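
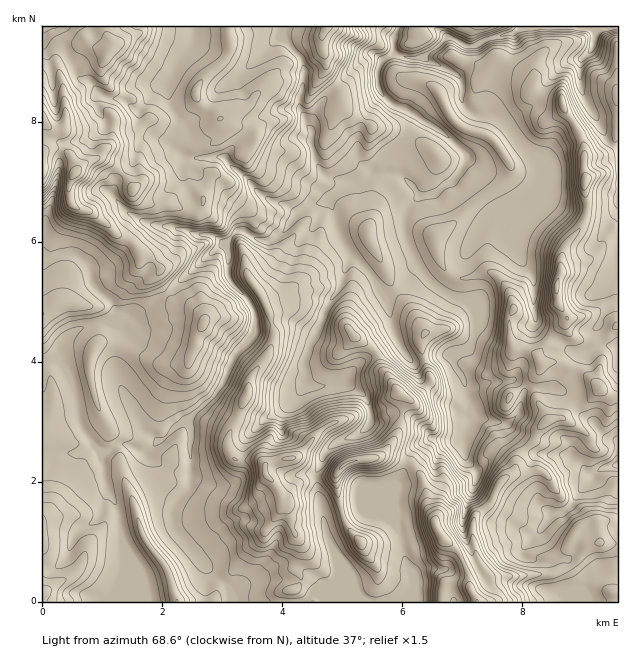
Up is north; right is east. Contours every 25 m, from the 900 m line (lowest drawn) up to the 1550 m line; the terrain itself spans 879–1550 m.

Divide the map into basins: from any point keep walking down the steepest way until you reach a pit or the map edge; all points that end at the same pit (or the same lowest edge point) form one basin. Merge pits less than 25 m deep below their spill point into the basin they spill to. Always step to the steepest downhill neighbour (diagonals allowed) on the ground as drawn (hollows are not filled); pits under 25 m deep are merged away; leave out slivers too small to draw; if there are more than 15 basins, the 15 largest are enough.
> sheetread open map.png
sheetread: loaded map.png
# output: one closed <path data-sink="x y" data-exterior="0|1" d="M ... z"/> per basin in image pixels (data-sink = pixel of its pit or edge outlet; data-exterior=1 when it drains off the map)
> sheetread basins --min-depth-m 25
<path data-sink="598 27" data-exterior="1" d="M617 26l-388 0 1 25-5 9-16 12-13 16 2 12 8 8 9 4 5 6-20 18-7 2-20-4-18-14-6-1-12 11-18 4-7 8 2-24-10-12 0-7 4-6 0-8-6-9 0-12 4-13-12-4-6-5-5 0-19 8-6 5-1 11 6 18 3 34-3 9-4 3-6 0-11-9 1 481 434-1-7-13 0-14 12-6-6-13-4-15 0-15 4-9 14-12 11-23 13-10 6-17 14-13 4-12 13-10 14-1 9-10 13-6 13-14-13-12-24-12-21 0-4-6 0-4 28-34 0 5 4 9 4 4 9 3 12 0 7-3 16-13z"/><path data-sink="617 465" data-exterior="1" d="M601 389l-14 13-13 6-9 10-14 1-13 10-4 12-14 13-6 17-13 10-11 23-14 12-4 9 4 30 7 15 8 8 62-4 16-6 7-6 14-18-14-10 0-3 5-5 18-5 19-1 0-123-7-1z"/><path data-sink="193 27" data-exterior="1" d="M227 26l-121 0-1 4 6 16-9 18 0 12 6 9 0 8-4 6 0 7 10 12-3 23 8-7 18-4 12-11 6 1 15 12 17 6 13-2 18-16 2-2-1-3-4-3-9-4-8-8-2-12 6-9 23-19 5-9z"/><path data-sink="586 601" data-exterior="1" d="M604 542l-15 3-15 19-21 10-62 4-9-10-12 6 0 14 8 14 139 0 1-58z"/><path data-sink="617 346" data-exterior="1" d="M565 322l-11 12-5 9-11 11 2 7 2 3 17-2 13 8 8 1 7 5 18 18 12 2 1-69-2-1-8 9-6 3-7 3-12 0-9-3-4-4z"/><path data-sink="46 27" data-exterior="1" d="M104 26l-62 1 0 93 8 8 12 0 4-10-3-34-6-18 1-11 6-5 19-8 5 0 6 5 13 5 4-9z"/>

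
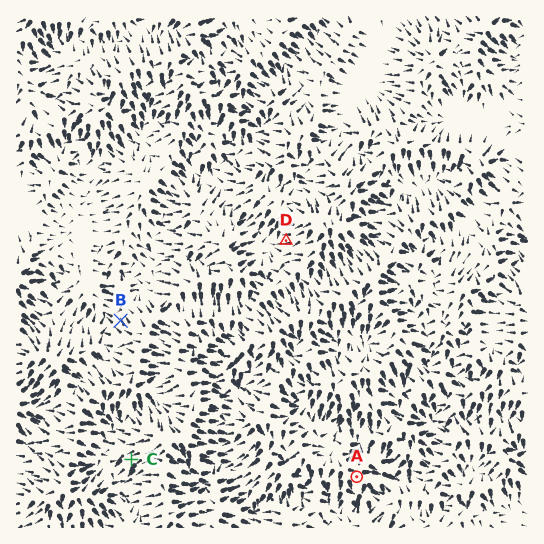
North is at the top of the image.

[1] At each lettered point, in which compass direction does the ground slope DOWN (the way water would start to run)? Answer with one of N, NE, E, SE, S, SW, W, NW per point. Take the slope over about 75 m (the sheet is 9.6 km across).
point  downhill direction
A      S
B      NW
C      SW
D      W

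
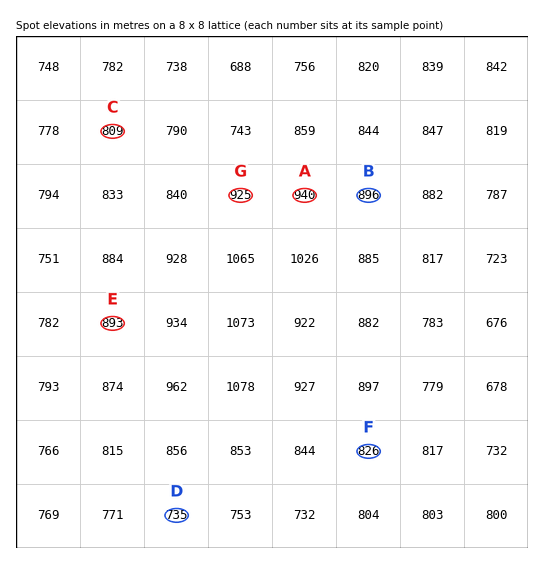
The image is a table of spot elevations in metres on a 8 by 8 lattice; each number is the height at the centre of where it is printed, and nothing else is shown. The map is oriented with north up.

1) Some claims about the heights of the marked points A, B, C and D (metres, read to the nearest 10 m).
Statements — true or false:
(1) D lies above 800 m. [false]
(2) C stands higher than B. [false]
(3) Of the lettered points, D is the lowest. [true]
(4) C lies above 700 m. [true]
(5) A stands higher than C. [true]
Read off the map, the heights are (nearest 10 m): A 940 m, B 900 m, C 810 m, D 730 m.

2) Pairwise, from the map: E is above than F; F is below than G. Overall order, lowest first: F E G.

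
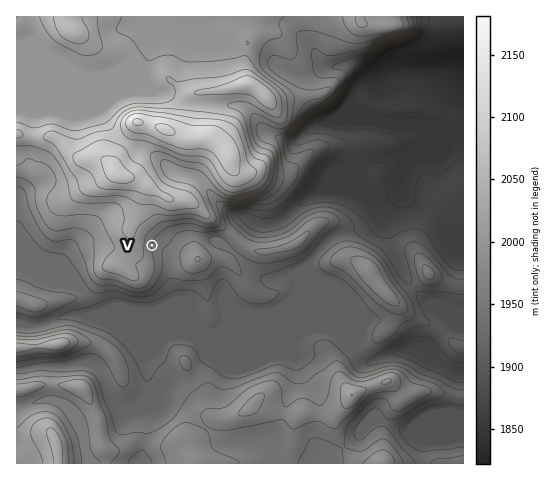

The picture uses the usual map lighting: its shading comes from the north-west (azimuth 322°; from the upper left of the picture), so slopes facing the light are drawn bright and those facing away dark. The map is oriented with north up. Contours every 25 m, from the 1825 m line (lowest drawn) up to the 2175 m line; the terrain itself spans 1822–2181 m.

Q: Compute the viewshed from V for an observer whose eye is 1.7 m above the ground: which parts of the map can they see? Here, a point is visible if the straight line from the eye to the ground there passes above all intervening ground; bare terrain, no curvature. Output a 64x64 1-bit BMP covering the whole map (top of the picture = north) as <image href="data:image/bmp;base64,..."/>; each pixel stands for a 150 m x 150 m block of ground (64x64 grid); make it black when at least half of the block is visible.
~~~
<image width="64" height="64" href="data:image/bmp;base64,Qk0+AgAAAAAAAD4AAAAoAAAAQAAAAEAAAAABAAEAAAAAAAACAAATCwAAEwsAAAIAAAAAAAAA////AAAAAAAAAAD8AAA4AAAAAPgAAAAAAAAA8AAAAAAAAADwAAAAAAAAAeAAAAAAAAAA4AAAAAAAAAD+AAgAAAAAAP+AnAAAAAAA/8D+AAAAAAD/4P8AAAAAAP/x/4AAAAAAP/3/+AAAAAA///48AAAAAD///gQAAAAA///+AAAAAAD///wAAAAAAP//gAAAAAAAf/wAAAAAAAB/8AAAAAAAAH/AAAAAAAAA/wAAAAAAAAD8AAAAAAAAAPAAAAAAAAAAAAAAAAAAAAAAAAAIAAAAAAAAABAAAAAAAAAAYAAAAAOAAADgAAAAB8AAA8AAAAAfwAADgAAAAD/AfAAAAAAAP8GPAAAAAAA/xgGAAAAAAD/8AMAAAAAAH/AAYAAAAAAf4AAAAAAAAB/AAAAAAAAAHAAAAAAAAAAwAAAAAAAAAAAAAAAAAAAAAAAAAAAAAAAAAAAAAAAAAAAAAAAAAAAAAAAAAAAAAAAAAAAAAAAAAAAAAAAAAAAAAAAAAAAAAAAAAAAAAAAAAAAAAAAAAAAAAAAAAAAAAAAAAAAAAAAAAAAAAAAAAAAAAAAAAAAAAAAAAAAAAAAAAAAAAAAAAAAAAAAAAAAAAAAAAAAAAAAAAAAAAAAAAAAAAAAAAAAAAAAAAAAAAAAAAAAAAAAAAAAAAAAAAAAAAAAAAAAAAAAAAAAAAAAAAA=="/>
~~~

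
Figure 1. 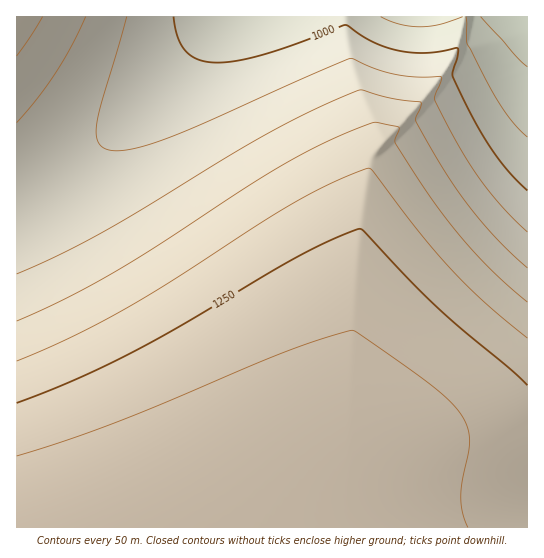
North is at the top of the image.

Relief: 860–1340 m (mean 1190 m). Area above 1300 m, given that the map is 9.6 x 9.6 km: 22.2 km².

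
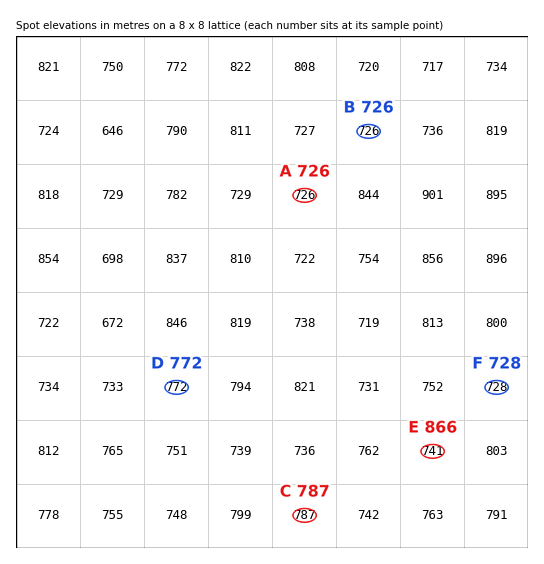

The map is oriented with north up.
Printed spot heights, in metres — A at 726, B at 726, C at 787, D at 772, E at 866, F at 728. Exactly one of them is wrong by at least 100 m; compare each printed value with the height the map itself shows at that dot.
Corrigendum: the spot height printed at E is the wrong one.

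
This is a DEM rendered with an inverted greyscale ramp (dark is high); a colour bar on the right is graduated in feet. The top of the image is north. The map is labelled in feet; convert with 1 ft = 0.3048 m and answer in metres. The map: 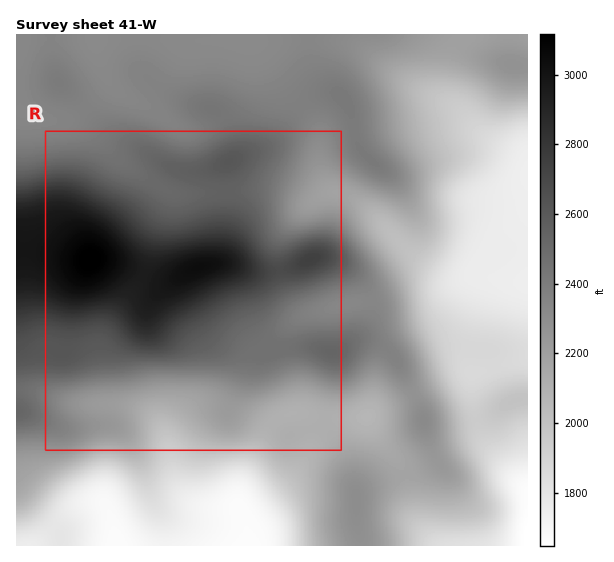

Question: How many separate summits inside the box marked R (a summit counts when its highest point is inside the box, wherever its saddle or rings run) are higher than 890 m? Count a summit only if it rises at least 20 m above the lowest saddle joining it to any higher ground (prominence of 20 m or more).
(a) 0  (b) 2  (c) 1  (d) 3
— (b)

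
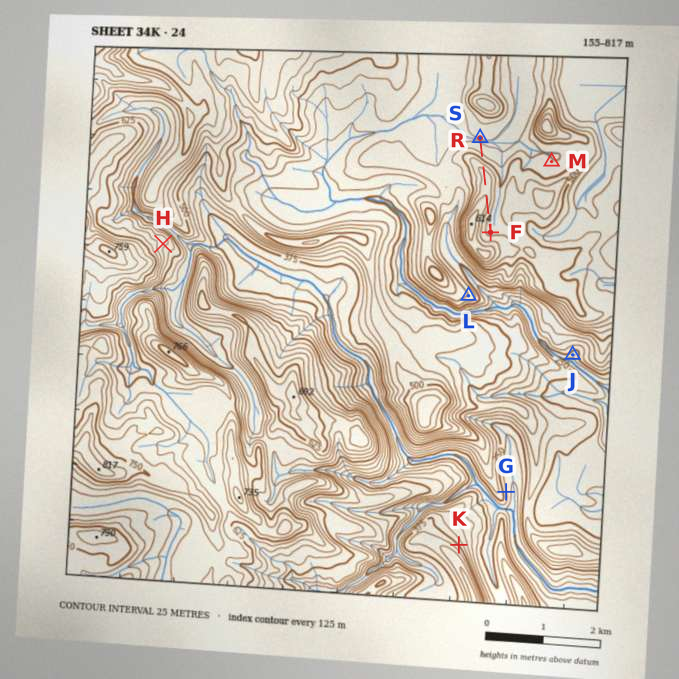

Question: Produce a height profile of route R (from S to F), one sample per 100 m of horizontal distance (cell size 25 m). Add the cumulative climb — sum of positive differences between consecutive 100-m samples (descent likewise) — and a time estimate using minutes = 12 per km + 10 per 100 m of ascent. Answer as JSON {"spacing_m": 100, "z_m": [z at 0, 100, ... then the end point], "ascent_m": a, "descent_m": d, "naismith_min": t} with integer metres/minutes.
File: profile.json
{"spacing_m": 100, "z_m": [451, 451, 463, 480, 505, 538, 556, 561, 565, 570, 574, 576, 563, 541, 524, 516, 515, 519], "ascent_m": 128, "descent_m": 60, "naismith_min": 33}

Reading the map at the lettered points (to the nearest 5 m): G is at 225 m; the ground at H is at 560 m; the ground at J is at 235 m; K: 370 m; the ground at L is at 420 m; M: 475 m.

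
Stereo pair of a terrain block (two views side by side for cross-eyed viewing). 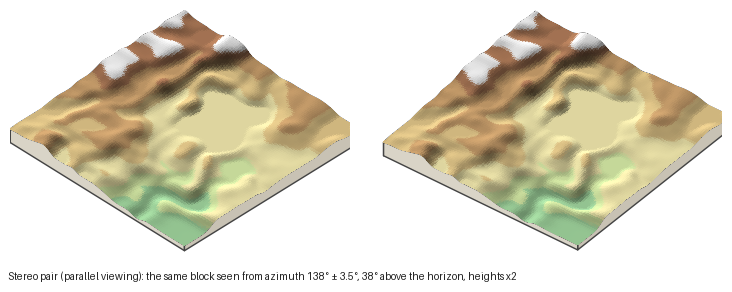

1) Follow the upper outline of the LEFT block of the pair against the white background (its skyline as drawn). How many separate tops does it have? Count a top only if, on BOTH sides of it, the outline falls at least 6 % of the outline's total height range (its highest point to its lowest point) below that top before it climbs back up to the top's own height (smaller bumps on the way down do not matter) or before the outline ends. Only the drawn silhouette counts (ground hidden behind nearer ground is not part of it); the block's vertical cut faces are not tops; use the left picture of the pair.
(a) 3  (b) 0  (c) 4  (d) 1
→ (d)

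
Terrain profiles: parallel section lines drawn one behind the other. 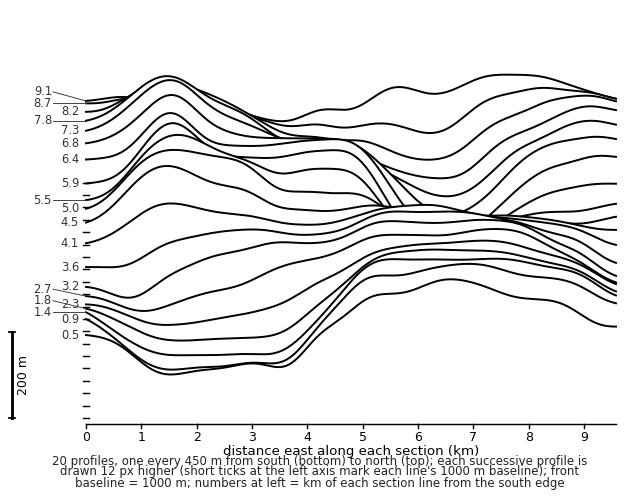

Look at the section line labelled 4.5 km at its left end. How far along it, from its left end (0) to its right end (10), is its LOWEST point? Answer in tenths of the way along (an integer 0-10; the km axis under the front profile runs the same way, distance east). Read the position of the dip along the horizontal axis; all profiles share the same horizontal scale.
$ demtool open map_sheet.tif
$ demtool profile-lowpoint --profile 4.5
10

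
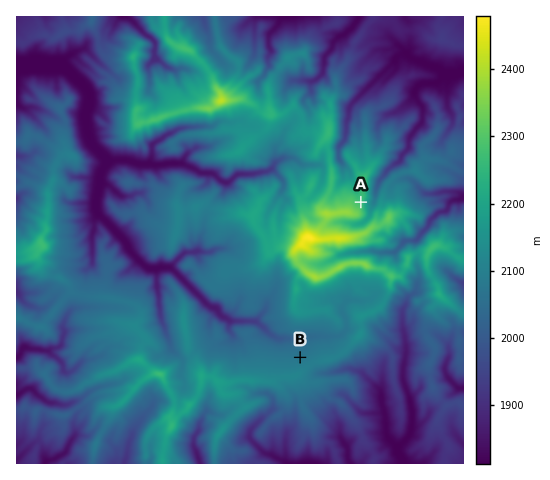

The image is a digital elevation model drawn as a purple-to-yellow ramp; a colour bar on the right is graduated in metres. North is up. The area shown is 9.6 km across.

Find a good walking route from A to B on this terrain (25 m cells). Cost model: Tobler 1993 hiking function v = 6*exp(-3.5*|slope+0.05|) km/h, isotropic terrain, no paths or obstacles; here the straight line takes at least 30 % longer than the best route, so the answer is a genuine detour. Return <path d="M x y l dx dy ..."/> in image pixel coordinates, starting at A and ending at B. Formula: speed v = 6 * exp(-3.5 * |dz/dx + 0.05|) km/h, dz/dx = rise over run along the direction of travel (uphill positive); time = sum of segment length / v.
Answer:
<path d="M361 202l-8-3-4 0-2 1-10 0-5 3-4 0-5-2-1 0-7 3-4 7-3 2-6 0-2 1-2 4-3 3-1 2-3 2-1 3 0 4-9 16 0 1 3 4 0 4 1 2 2 3 4 7 3 2 1 2 0 8 3 2 4 8 0 6 9 16 0 22-11 22"/>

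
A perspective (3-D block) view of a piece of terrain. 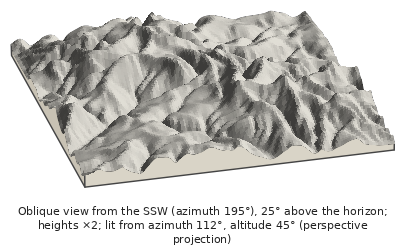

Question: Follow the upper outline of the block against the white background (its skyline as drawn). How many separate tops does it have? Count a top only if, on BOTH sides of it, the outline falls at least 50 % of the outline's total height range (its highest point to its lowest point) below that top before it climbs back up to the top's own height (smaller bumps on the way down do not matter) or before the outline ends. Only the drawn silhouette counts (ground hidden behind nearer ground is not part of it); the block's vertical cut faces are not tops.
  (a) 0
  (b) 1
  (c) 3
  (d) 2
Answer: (a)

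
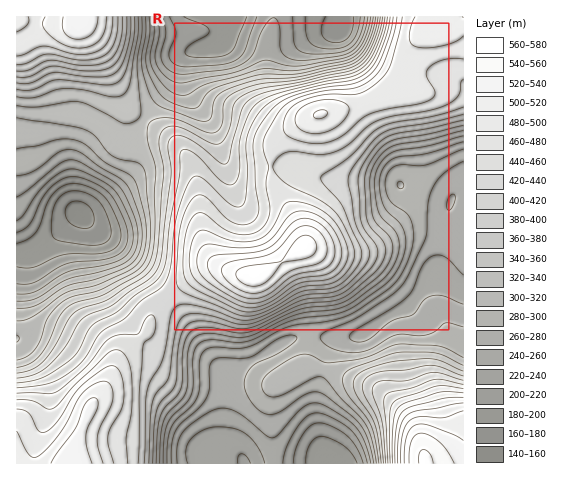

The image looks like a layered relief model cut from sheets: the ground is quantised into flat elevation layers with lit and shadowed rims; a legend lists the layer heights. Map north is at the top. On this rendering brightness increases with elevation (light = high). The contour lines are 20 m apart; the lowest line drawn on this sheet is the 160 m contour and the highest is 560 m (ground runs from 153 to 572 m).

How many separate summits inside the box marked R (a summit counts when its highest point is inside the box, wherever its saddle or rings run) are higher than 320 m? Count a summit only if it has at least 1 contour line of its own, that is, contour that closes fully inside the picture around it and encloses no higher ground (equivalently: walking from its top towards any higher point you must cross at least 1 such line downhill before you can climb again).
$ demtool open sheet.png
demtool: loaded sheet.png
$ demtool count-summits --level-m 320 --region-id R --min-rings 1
2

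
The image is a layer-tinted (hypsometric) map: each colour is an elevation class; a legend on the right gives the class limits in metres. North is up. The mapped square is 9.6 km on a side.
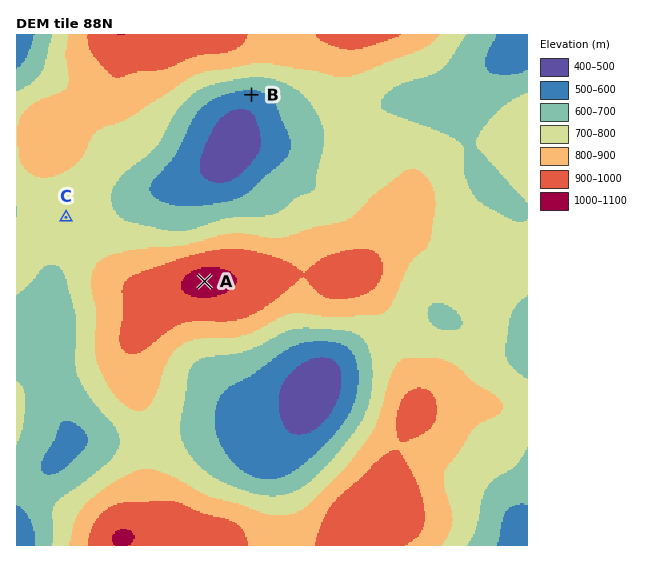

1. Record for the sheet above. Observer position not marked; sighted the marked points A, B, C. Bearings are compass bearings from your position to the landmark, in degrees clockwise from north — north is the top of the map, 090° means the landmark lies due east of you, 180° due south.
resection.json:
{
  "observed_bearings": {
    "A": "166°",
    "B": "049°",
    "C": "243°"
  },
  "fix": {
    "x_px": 175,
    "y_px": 162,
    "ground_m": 580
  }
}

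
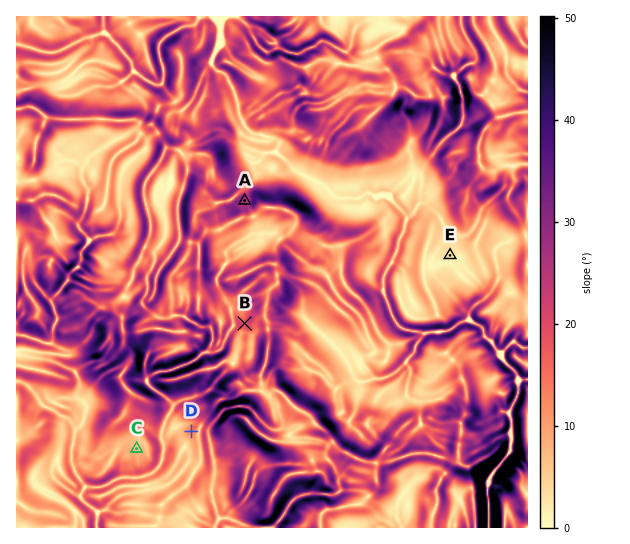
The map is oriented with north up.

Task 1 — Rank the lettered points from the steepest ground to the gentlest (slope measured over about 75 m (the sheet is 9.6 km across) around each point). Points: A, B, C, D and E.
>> A B D C E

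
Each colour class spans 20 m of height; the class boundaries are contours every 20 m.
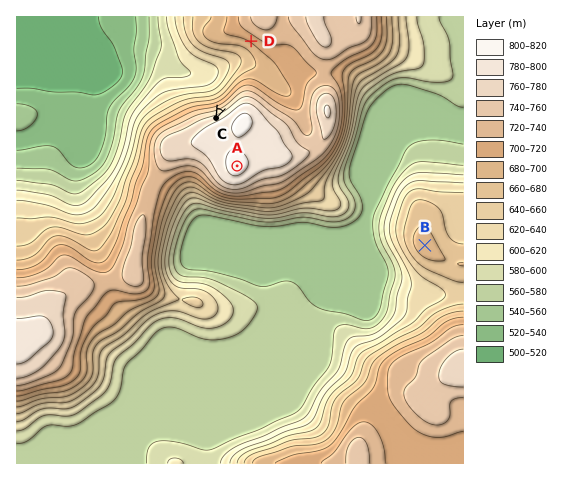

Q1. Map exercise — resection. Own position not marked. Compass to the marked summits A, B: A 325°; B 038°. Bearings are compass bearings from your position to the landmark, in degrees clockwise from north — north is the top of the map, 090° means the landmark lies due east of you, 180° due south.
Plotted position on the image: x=355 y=335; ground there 595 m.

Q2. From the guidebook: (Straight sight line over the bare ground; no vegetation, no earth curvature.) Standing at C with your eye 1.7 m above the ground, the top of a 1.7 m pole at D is in view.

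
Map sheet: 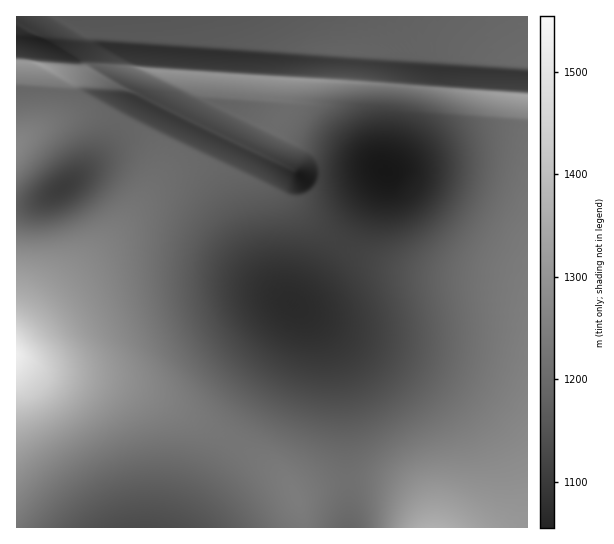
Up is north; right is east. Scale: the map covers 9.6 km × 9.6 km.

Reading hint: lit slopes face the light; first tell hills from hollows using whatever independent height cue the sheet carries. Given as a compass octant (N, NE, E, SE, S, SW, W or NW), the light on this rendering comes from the SE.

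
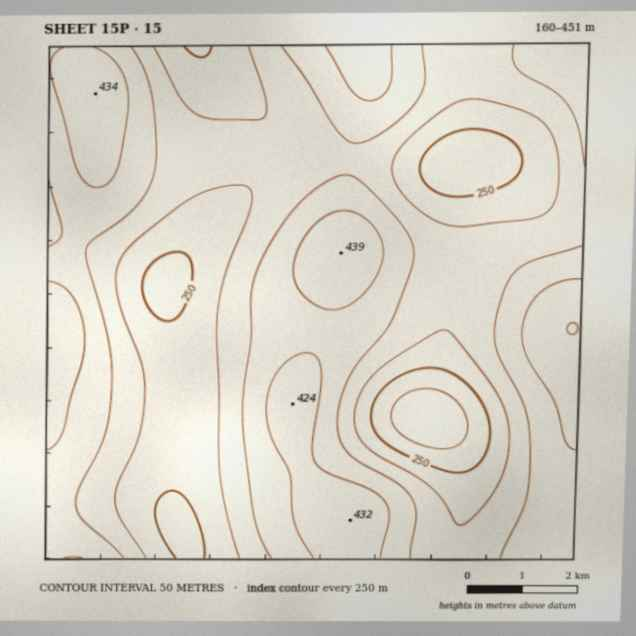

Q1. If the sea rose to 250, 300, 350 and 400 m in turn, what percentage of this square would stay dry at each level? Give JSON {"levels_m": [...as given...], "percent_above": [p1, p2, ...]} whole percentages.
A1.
{"levels_m": [250, 300, 350, 400], "percent_above": [93, 73, 42, 15]}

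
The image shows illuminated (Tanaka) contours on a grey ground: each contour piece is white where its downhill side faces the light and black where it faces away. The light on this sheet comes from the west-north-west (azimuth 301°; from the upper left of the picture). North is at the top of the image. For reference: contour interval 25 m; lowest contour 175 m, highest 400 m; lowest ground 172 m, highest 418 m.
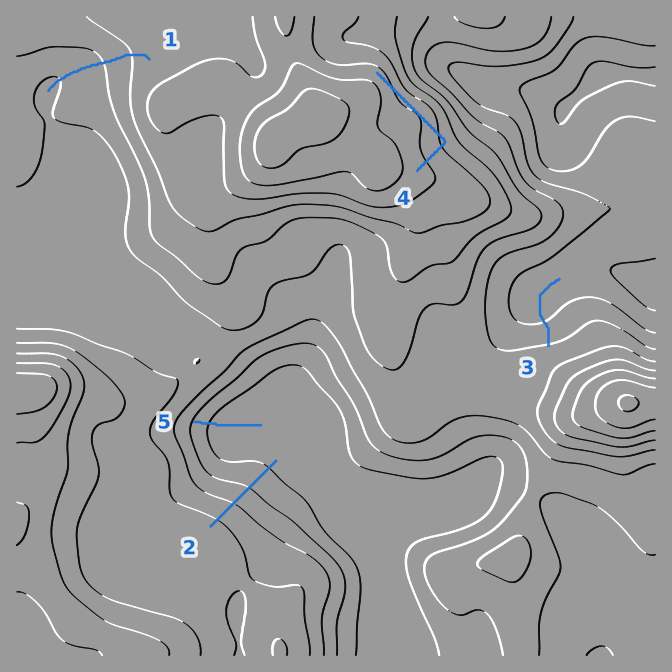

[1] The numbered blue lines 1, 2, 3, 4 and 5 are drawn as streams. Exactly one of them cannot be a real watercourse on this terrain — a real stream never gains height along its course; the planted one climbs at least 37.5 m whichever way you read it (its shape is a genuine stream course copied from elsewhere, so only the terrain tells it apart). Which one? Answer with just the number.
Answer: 4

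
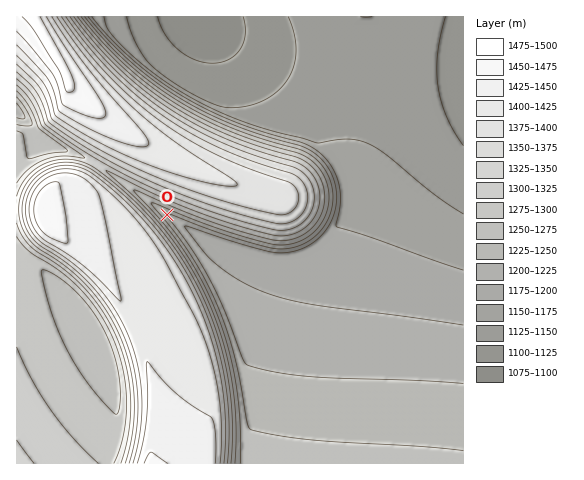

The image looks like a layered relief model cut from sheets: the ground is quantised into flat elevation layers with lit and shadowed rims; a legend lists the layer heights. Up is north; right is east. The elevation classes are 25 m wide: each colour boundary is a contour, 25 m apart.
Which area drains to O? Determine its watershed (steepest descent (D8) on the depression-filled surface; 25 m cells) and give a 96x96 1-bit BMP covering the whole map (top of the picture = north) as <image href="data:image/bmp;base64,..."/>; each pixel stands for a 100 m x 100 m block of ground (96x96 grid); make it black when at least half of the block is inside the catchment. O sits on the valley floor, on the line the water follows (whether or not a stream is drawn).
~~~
<image width="96" height="96" href="data:image/bmp;base64,Qk2+BAAAAAAAAD4AAAAoAAAAYAAAAGAAAAABAAEAAAAAAIAEAAATCwAAEwsAAAIAAAAAAAAA////AAAAAAAAAAAAAAAAAAAAAAAAAAAAAAAAAAAAAAAAAAAAAAAAAAAAAAAAAAAAAAAAAAAAAAAAAAAAAAAAAAAAAAAAAAAAAAAAAAAAAAAAAAAAAAAAAAAAAAAAAAAAAAAAAAAAAAAAAAAAAAAAAAAAAAAAAAAAAAAAAAAAAAAAAAAAAAAAAAAAAAAAAAAAAAAAAAAAAAAAAAAAAAAAAAAAAAAAAAAAAAAAAAAAAAAAAAAAAAAAAAAAAAAAAAAAAAAAAAAAAAAAAAAAAAAAAAAAAAAAAAAAAAAAAAAAAAAAAAAAAAAAAAAAAAAAAAAAAAAAAAAAAAAAAAAAAAAAAAAAAAAAAAAAAAAAAAAAAAAAAAAAAAAAAAAAAAAAAAAAAAAAAAAAAAAAAAAAAAAAAAAAAAAAAAAAAAAAAAAAAAAAAAAAAAAAAAAAAAAAAAAAAAAAAAAAAAAAAAAAAAAAAAAAAAAAAAAAAAAAAAAAAAAAAAAAAAAAAAAAAAAAAAAAAAAAAAAAAAAAAAAAAAAAAAAAAAAAAAAAAAAAAAAAAAAAAAAAAAAAAAAAAAAAAAAAAAAAAAAAAAAAAAAAAAAAAAAAAAAAAAAAAAAAAAAAAAAAAAAAAAAAAAAAAAAAAAAAAAAAAAAAAAAAAAAAAAAAAAAAAAAAAAAAAAAAAAAAAAAAAAAAAAAAAAAAAAAAAAAAAAAAAAAAAAAAAAAAAAAAAAAAAAAAAAAAAAAAAAAAAAAAAAAAAAAAAAAAAAAAAAAAAAAAAAAAAAAAP//gAAAAAAAAAAAA///wAAAAAAAAAAAB///4AAAAAAAAAAAD///8AAAAAAAAAAAD///+AAAAAAAAAAAH////AAAAAAAAAAAH////AAAAAAAAAAAH////gAAAAAAAAAAD////wAAAAAAAAAAD////4AAAAAAAAAAB////4AAAAAAAAAAA////4AAAAAAAAAAAA///4AAAAAAAAAAAAf//4AAAAAAAAAAAAP//4AAAAAAAAAAAAH//4AAAAAAAAAAAAH//4AAAAAAAAAAAAD//wAAAAAAAAAAAAB//AAAAAAAAAAAAAA/8AAAAAAAAAAAAAAfwAAAAAAAAAAAAAAfgAAAAAAAAAAAAAAeAAAAAAAAAAAAAAAcAAAAAAAAAAAAAAAAAAAAAAAAAAAAAAAAAAAAAAAAAAAAAAAAAAAAAAAAAAAAAAAAAAAAAAAAAAAAAAAAAAAAAAAAAAAAAAAAAAAAAAAAAAAAAAAAAAAAAAAAAAAAAAAAAAAAAAAAAAAAAAAAAAAAAAAAAAAAAAAAAAAAAAAAAAAAAAAAAAAAAAAAAAAAAAAAAAAAAAAAAAAAAAAAAAAAAAAAAAAAAAAAAAAAAAAAAAAAAAAAAAAAAAAAAAAAAAAAAAAAAAAAAAAAAAAAAAAAAAAAAAAAAAAAAAAAAAAAAAAAAAAAAAAAAAAAAAAAAAAAAAAAAAAAAAAAAAAAAAAAAAAAAAAAAAAAAAAAAAAAAAAAAAAAAAAAAAAAAAAAAAAAAAAAAAAAAAAA="/>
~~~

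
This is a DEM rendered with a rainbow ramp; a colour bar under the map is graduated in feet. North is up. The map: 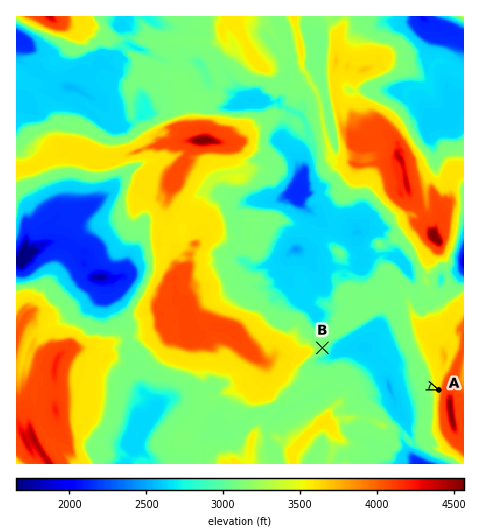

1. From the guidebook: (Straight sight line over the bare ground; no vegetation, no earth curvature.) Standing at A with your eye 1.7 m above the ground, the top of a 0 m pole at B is visible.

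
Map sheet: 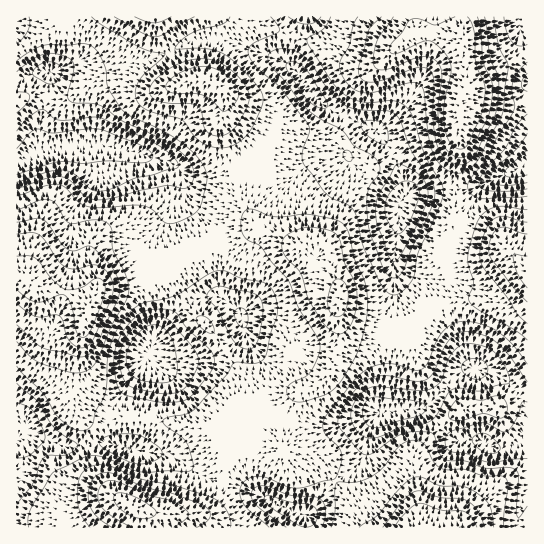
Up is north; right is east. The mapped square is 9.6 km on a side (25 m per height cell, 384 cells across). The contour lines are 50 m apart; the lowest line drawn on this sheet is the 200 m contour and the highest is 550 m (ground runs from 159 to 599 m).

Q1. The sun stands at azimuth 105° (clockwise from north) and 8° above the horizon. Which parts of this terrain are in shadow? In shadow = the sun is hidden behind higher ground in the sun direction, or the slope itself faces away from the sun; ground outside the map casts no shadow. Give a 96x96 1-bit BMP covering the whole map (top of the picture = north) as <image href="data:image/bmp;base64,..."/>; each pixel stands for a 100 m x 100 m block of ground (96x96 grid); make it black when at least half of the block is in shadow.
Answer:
<image width="96" height="96" href="data:image/bmp;base64,Qk2+BAAAAAAAAD4AAAAoAAAAYAAAAGAAAAABAAEAAAAAAIAEAAATCwAAEwsAAAIAAAAAAAAA////AAAAAAAAAAAAAAAD8D+AAACAAAAAAAAP8P+AAAHADgAAAAAf+//AAAHgHwAAAAAf+//AAADgf4AAAAAP8P/gAADw/4AAAAAB8H/gAAD5/4AAAAAAAD/gAAD//4AAAAAAAA/gAAD//4AAAAAAAACAAAD//4AAAAAAAAAAAAD//wAAAAAAAAAAAAD//AAAAAAAAAAAAGD/+AAAAAAAABwAAHD8+AAAAAAAAB4AADD88AAAAAAAAD8AAAA4AAAAAAAAAD+AAAAAAAAAAAAAAH+AAAAAAAAAAAAAAH/AAAAOAAAAAAAAAH/AAAAfAAAAAAAAAH/8AAA/AAAAAAAAAB//gAB+AAAAAAAAAAD/wAB+AAAAwAAAAAB/4AD+AAAB4AAAAAB/4AD8AAAH8AAAAAAf4YAQAAAf+AAAAAABw8AAAAA//AAAAAAAA8AAAAB//AAAAAAAAcOAAAB//gAAAAAAAA8AAAB//gAAAAAAAH8AAAB//gAAgAAAAP8AAAA//gAAwAAAAf8AAAAf/AYAQAAAAf4AAAAAwA8AAAAAAPwAAAAEQB8AAAAAAHAAYAAPwD8AAAAAAAAA8AAfwD8AAAAAAAAB8AAfgH8AAAAAAAAB8AAfgH+BwAAAAAAB8AAfgH+DwAAAAAAB8AAAAH+P4AAAAAAA8AAAAD+f4AAAAAAAAAAAAB//4AAAAAAAAAAAAAf+4AAAAAYAAAAAAAH+cAAAAB4AAAAAAAB8IADAAD4AAAAAAAA8AAHAAPwAAAAAAAAYAAPgAfwAAAAAAAAAAAPgB/gAAAAAAAAAAAfwD4AAAAAAAAAAAAfwH4AAAAAAAADAAAfwP8AAAAAAAAHAAAf4f8AAAAAAAAHAAAf4/8AAAAAAAAAAAAf8/+AAAAAAAAAAAA/8/+AAAAAAAAAAAA/+/+AAAAAAAAAAAA//f+AAAAAAAAAAAA//H8AAAAAAAAAAAA//A8AAAAAAAAAAAA//gAAAAGAAAAAAAAf/gADwAPgAYAAAAAf/gAH4AHgA8AAAAAP/gB/8AAgB8AAAAAH/AB/+AAAD8AAAAAH/AA//AAAD8AAAAAD/AAD/AAAH4AAAAAD/AAB8AAAf4AAAAAH/AAAAAAB/wAAAAAH/gAAAAAD/gAAAAAP/wAAAAAA8AAAAAAf/wAAAAAAAAAAAAB//wAAAAAAAAAAAAD//wAAAAAAAIAAAAH//wAAAAAAA8AAAAP//wAAAAAAA8AAAAf//wAAAAAAAeAAAA///wAAAACAAMAAAA///wAAAAAAAAAAAMP//wAAAAAAAAAAAeB//wAAAAAfAAAAB+A//wAABwA/gAAAD+Af/wAAD4B/4AAAH+AP/4AAD8B/+AAAP8AD/4AAH8B//AAAP44B/4AAD8A//wAAfx+AfwAAAAAP/wAAfz/APwAAAAAAcAAAPn/gAAAAAAAAAAAACH/gAAAAAAAAAAAAAP/wAAAAAAAAAAAAAP/wAAAAAAAAAAAAA//4AAAAAAAAAAAAD//8AAAAAAAAAAAAH//8AAAAAAAAAAAAP//+AAAA="/>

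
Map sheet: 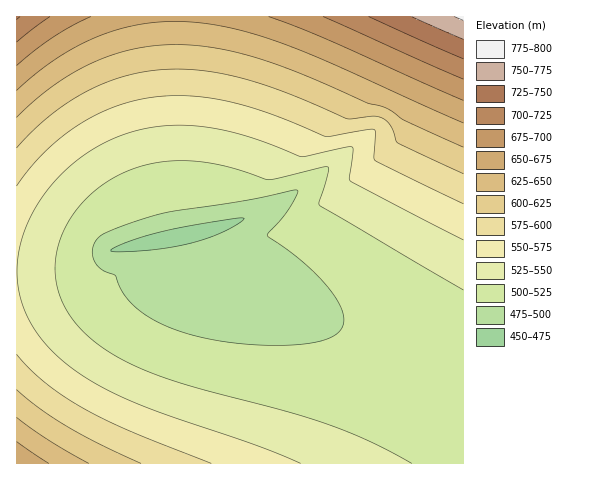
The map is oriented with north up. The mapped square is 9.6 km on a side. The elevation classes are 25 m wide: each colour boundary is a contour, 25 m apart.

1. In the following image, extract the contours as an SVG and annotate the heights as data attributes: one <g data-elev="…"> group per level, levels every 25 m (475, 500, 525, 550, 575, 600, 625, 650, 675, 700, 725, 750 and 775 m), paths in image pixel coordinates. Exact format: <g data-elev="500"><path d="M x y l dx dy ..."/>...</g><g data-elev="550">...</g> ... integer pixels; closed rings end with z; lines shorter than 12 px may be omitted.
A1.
<g data-elev="475"><path d="M111 251l1-2 13-6 35-11 52-10 25-4 7 0-7 6-15 8-33 12-39 6z"/></g><g data-elev="500"><path d="M250 344l-32-3-29-7-24-9-20-10-11-9-8-9-6-10-5-11-12-6-7-6-4-12 4-11 6-6 10-5 47-16 84-13 50-11 5 0-2 6-8 14-19 22-2 4 34 24 25 25 15 22 3 9-1 9-3 5-5 5-19 7-30 3z"/></g><g data-elev="525"><path d="M412 463l-40-20-38-16-43-14-118-32-35-14-28-14-15-11-13-12-11-12-8-14-5-14-3-16 1-15 3-15 11-26 19-22 24-18 28-12 28-5 31 1 29 5 40 13 58-13 2 1 0 3-10 31 1 4 143 84"/></g><g data-elev="550"><path d="M301 463l-41-16-96-33-42-17-41-23-17-12-14-13-14-17-10-18-6-19-3-19 1-20 5-21 9-21 12-20 15-18 17-15 18-12 19-10 21-8 21-4 23-2 23 1 22 4 23 6 55 21 50-10 2 3-4 28 1 3 113 59"/></g><g data-elev="575"><path d="M211 463l-80-32-47-22-39-26-15-14-13-15"/><path d="M17 186l15-20 18-19 20-17 22-13 21-10 24-7 24-4 25 0 30 3 32 7 33 12 45 19 48-8 1 3-1 25 1 3 88 44"/></g><g data-elev="600"><path d="M141 463l-42-19-32-18-27-17-23-19"/><path d="M17 148l18-20 20-16 21-15 21-11 22-8 22-6 24-3 24 0 33 5 36 9 39 14 50 22 25-3 9 1 9 8 8 18 65 31"/></g><g data-elev="625"><path d="M89 463l-40-22-32-24"/><path d="M17 117l19-18 20-15 21-14 22-10 23-8 22-5 23-2 23 0 45 7 50 15 82 36 19 5 18 12 59 27"/></g><g data-elev="650"><path d="M49 463l-32-21"/><path d="M17 90l19-17 21-15 21-12 23-11 22-7 22-4 23-2 24 0 44 7 50 16 48 19 129 59"/></g><g data-elev="675"><path d="M17 66l36-29 38-20"/><path d="M269 17l56 21 138 62"/></g><g data-elev="700"><path d="M17 42l33-25"/><path d="M323 17l140 62"/></g><g data-elev="725"><path d="M369 17l94 42"/></g><g data-elev="750"><path d="M412 17l51 22"/></g>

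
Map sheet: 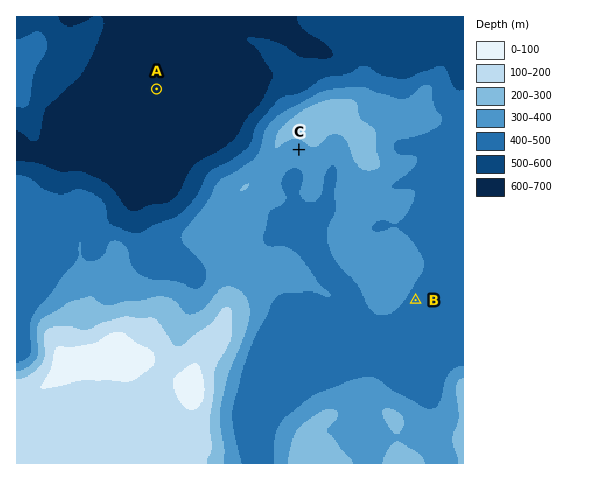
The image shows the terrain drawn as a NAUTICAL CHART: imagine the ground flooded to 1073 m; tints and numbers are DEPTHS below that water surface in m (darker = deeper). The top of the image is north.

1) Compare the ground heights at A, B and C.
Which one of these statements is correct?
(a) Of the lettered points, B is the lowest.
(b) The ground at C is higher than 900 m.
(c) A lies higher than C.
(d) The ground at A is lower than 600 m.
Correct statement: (d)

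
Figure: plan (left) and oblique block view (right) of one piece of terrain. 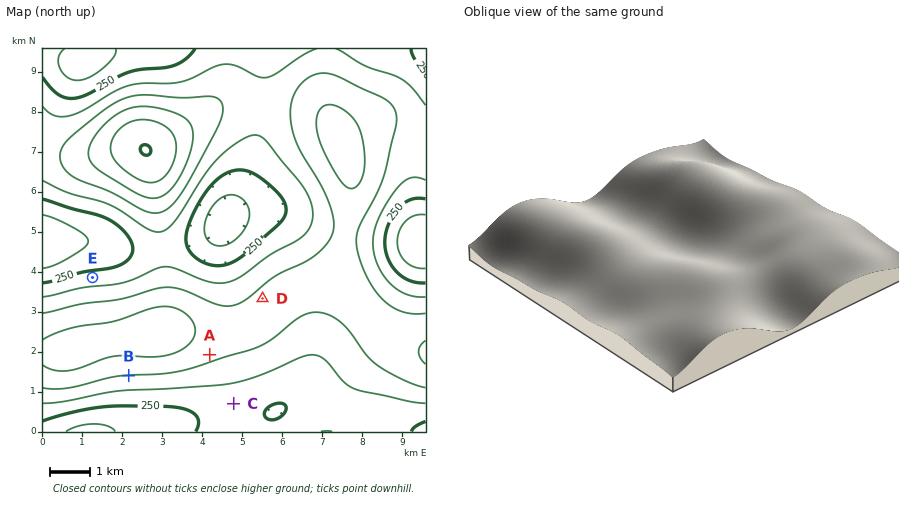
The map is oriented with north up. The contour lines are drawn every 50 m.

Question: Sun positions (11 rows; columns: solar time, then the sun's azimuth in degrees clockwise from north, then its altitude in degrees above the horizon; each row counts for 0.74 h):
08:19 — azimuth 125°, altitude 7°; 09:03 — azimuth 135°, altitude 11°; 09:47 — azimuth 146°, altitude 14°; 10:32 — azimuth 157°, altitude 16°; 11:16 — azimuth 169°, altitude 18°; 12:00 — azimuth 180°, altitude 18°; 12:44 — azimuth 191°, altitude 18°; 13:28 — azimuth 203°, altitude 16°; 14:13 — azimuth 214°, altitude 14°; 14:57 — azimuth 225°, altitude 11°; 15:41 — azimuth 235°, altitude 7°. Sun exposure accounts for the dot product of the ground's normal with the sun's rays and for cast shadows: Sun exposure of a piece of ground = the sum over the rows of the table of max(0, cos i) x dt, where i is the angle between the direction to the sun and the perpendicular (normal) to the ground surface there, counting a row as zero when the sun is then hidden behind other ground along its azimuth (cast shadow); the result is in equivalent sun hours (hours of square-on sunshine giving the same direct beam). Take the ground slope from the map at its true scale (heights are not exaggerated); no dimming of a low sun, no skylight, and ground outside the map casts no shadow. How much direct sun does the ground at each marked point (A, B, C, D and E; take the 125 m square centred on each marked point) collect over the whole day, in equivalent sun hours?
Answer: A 2.3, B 2.7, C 2.1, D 1.7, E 1.1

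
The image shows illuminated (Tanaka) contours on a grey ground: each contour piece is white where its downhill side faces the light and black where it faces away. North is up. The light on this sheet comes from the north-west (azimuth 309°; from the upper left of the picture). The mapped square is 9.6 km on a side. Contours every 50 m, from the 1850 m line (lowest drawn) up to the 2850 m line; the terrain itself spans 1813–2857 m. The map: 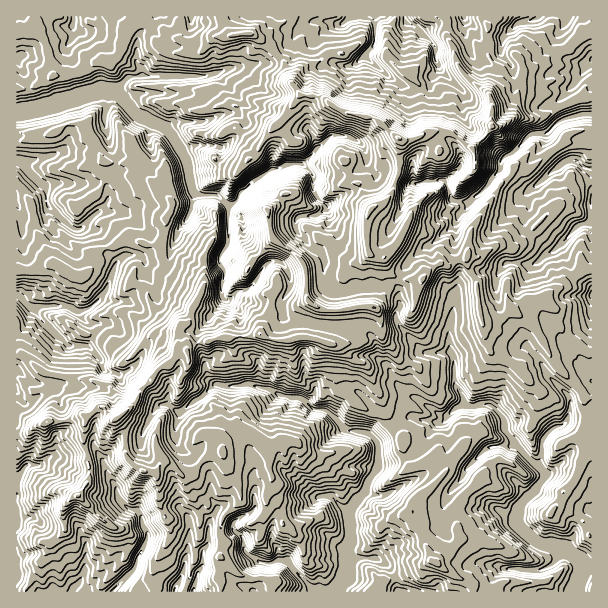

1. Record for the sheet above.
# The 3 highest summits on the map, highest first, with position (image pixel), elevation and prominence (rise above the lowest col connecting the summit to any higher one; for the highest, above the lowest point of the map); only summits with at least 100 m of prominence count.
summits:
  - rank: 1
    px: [399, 138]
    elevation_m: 2857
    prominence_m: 1044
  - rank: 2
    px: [371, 209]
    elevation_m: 2815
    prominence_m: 143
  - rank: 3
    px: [267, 210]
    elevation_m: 2778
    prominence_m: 233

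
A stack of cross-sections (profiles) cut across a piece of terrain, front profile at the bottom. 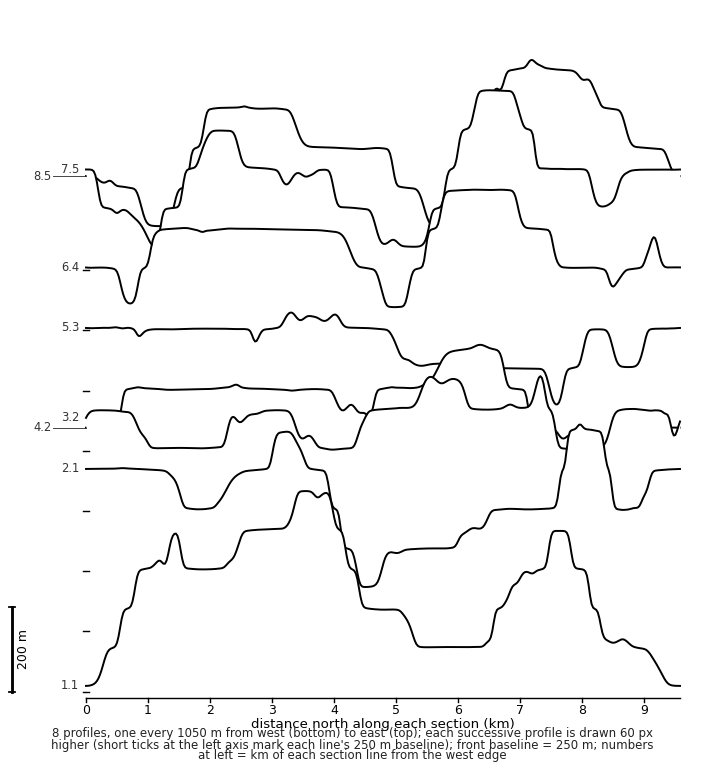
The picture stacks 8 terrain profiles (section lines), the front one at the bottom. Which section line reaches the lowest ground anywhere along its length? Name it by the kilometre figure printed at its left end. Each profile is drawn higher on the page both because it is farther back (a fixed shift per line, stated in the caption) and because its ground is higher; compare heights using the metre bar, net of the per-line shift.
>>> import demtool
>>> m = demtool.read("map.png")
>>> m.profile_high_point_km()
1.1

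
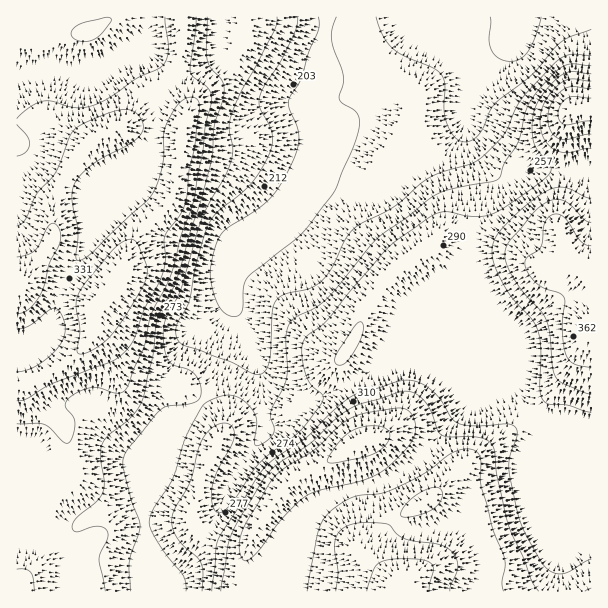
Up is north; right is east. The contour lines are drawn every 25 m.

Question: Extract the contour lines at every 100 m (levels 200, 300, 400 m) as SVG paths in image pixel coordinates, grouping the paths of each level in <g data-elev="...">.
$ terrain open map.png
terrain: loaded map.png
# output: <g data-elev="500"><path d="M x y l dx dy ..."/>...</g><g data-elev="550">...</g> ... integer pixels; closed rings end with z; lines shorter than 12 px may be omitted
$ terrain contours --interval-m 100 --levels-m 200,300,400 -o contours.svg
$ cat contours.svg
<g data-elev="200"><path d="M591 29l-22 8-11 7-25 30-38 30-5 7-8 18-5 7-6 5-7 1-10-5-8-15-2-14 1-24-3-9-8-7-29-11-13-9-10-13-6-18"/><path d="M336 17l-4 10-1 9 2 11 10 30 0 7-4 14 2 4 13 8 5 7 0 11-5 16-18 44-4 7-32 40-51 41-5 11-2 25-5 4-7 0-6-4-5-5-7-21-2-17 5-20 4-12 6-7 32-20 15-13 9-14 12-22 5-14 1-12-3-10-7-17 0-7 12-21 8-29 9-19 1-8-1-7"/></g><g data-elev="300"><path d="M35 591l-2-13-3-6-6-3-7 0"/><path d="M591 559l-22 13-9 2-6-1-6-4-9-11-18-35-11-46-1-18 8-25-2-7-8-3-31 2-18-3-6-5-12-19-10-10-13-7-13-2-44 12-10 5-18 15-26 26-30 19-12 11-46 71-2 9-4 43"/><path d="M17 424l27 0 6 4 13 14 5 1 4-6 3-12-1-8-9-10 1-5 3-4 10-6 10-4 9 0 21 5 6-2 3-5 6-17 10-22 7-33 20-40 10-38 10-26 4-15 8-43 3-27 6-26-4-10-15-12-3-6 6-54"/><path d="M337 365l4 0 4-2 11-14 7-17 0-6-1-4-3 0-5 5-17 26-2 7z"/><path d="M591 198l-6-1-13-7-8-3-9 1-10 4-21 15-22 21-8 12-2 12 3 15 10 20 9 13 18 20 6 10 3 20-1 39 2 10 7 5 18 1 24 7"/><path d="M17 124l10 11 3 8-1 4-3 5-9 4"/><path d="M591 81l-19-2-6 1-6 4-8 8-7 10-4 9-1 11 4 16 4 6 7 6 12 3 24-5"/><path d="M78 41l9 0 10-3 13-15 1-5-7 0-20 4-7 4-5 4-1 5 2 3z"/><path d="M165 17l3 34-3 11-5 6-23 10-25 18-17 9-11 2-9 1-22-7-9 0-14 6-13 12"/></g><g data-elev="400"><path d="M429 591l1-7 3-14-1-6-9-4-19-1-17 1-10 4-4 6-6 21"/></g>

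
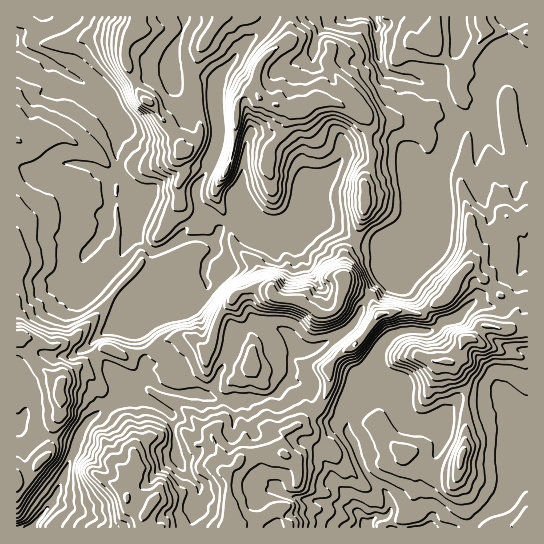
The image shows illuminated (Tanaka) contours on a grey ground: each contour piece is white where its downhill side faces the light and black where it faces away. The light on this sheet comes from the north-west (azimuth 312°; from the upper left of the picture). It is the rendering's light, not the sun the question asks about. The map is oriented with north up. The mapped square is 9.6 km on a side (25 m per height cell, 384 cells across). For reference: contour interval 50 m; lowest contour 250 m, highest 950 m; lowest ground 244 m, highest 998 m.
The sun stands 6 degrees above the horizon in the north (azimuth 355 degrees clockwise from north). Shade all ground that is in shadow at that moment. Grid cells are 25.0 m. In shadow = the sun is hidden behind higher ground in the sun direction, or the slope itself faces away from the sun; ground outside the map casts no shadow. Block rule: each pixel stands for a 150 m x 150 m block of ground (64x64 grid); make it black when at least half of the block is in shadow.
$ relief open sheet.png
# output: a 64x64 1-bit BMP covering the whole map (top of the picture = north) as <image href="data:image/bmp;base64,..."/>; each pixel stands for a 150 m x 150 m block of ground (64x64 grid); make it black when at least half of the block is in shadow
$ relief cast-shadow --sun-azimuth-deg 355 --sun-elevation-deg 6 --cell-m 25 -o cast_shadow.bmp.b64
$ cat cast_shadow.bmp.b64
<image width="64" height="64" href="data:image/bmp;base64,Qk0+AgAAAAAAAD4AAAAoAAAAQAAAAEAAAAABAAEAAAAAAAACAAATCwAAEwsAAAIAAAAAAAAA////AAAAAAD/ftABn///4P9++AD////w//x4AH////D/+A2AP///+P/4Acn////4f/GD2f//+/4/wYPf7//9/j8QAR/j/93/HwAkB+/8/P8HgGYAD/4+/weA7AAf/j5/D4AoAD////8PgAAAF////4fgAAAH////h+A4DP/////P/HH//////0H+z///////Q/4////////g3wfN/////+CeA93/////wD5H8f//////OOb7//+A//+ADnv//4D/wcAMf//f/J8AYAB//+/+PgAwAH//5/+AABAAP//3/4AACAA/+PAP+AAMAB/AcAP4AAYCDABwAeBwAwIAA24B4HgBBzAADgDAMAAHeAAeAAAAAAd4+B4AAAAAf//4HgAAAAD///w+AAAAAD///z8ABQAB3///vwAFAAHv//+/AAQAA+////8AAAAj////jgAAAAP///+CAAAAA/9//8AAAAAT/3//wAAAcHf/P//AAAD/5/+e/+QAAP/H75//9cAAHg/jn//5wAAAD+Hf///gAAAP4N///8AAAB/g3//6AAAAH8DP//AAgAAfwM+HgAEAAD8BzgAAAAAAfgHAAAAcAAD+AeAAAH0AA/7D44AB/QAf/MPz4AP8cD/5w/nwMPxwf+Pj+PgA+HnBw/D8OAAAO4AA8P4AAAA/gAAAfgAGAEAAAAA+AAYAAA=="/>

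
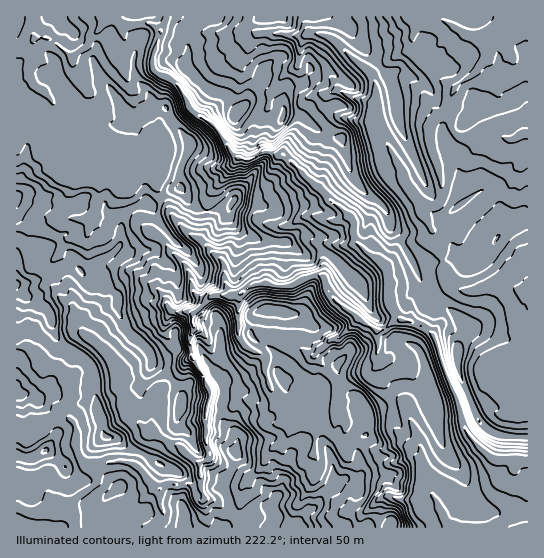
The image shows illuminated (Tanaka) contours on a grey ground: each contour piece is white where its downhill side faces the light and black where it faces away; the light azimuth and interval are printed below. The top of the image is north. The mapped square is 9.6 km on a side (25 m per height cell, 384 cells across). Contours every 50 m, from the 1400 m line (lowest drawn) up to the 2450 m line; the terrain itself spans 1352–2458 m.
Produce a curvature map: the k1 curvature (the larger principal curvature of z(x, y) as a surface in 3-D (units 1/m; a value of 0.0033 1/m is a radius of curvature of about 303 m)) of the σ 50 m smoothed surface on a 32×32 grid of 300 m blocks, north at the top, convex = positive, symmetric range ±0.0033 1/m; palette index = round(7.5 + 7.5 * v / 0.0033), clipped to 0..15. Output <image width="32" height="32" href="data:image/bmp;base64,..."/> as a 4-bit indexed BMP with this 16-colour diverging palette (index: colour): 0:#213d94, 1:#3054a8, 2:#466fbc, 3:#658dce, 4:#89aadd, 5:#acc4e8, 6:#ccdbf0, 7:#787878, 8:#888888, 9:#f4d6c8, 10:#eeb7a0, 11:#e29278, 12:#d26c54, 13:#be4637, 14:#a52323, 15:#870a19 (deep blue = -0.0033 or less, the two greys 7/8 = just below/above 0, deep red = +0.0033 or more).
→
<image width="32" height="32" href="data:image/bmp;base64,Qk12AgAAAAAAAHYAAAAoAAAAIAAAACAAAAABAAQAAAAAAAACAAATCwAAEwsAABAAAAAAAAAAlD0hAKhUMAC8b0YAzo1lAN2qiQDoxKwA8NvMAHh4eACIiIgAyNb0AKC37gB4kuIAVGzSADdGvgAjI6UAGQqHAIiIiZmY26qZu7ibv6mJmZmIiIqJqfarm8jajIuYiJmZiImZyorKyovafKusuIineIiciamv+syouoyrrciLqZnuyaiM6o+Nt5p+e52IrJiHeceu+Hq9zMuprIvYiNmM/4eof3iL2syXiIl5yJnY34ibiK15iPjpqZmJi8mJ2PiHuqiqi3jr2rmoma6Jmdr4iJeIq3m73PqZuZnGiYu/h4iXiel366/amamL6YiOj3d4h7yIjcvv6quIut28zY+omYjnd8qc6vrIiL/pu6maqYiL2Inoqrv87e3IifmrvJmIuoip16r8qKua556oqpd5iLqou5iKz82HuNfNuJp5mIiYm6qajq+smJrc+Ye5maqIqqp5y9v7mpvOrIeKuIiKl4iJh8d/iMzarLvMnqiIiKmYiInJyJzOabmMmY+IuYiZqbzLetvZr6mauYv6iZuYmKqHmHiK2av5qYifh46Jipiod4iIiOeov6ioy3idioiIl4eIeHfb2bt5qeqI2JuIiYmIiIl37KzMyazpiee4h4iImJmrjcifmvy6qHynmZiImoqIyc97u9jYm/t8mKiYmIiZi6rbnrmprKrOjIuXqImJqJt9ivp4jJjLuay5momJmbi5jYu4iIrb2Xq4iIiYmZibmp26qYiJmpibiYmIiJqZmqiauaq6q8y7uZiIiamZ"/>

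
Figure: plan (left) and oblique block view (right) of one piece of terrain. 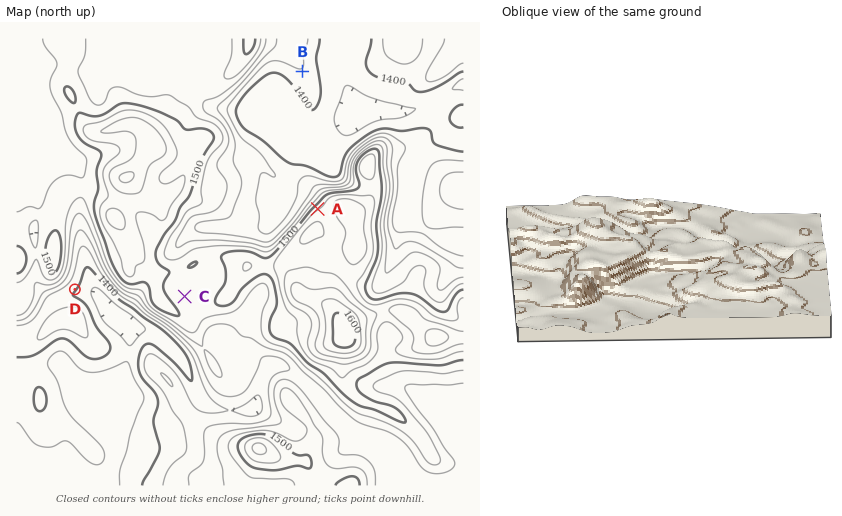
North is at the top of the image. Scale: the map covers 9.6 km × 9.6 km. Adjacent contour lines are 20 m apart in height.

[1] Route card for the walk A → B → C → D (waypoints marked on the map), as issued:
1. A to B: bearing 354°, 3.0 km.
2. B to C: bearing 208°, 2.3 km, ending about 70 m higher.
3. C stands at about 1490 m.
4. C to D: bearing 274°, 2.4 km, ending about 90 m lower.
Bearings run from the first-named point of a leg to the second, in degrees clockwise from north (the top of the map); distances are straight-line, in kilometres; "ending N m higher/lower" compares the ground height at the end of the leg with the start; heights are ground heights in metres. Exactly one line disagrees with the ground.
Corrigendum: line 2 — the distance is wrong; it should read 5.4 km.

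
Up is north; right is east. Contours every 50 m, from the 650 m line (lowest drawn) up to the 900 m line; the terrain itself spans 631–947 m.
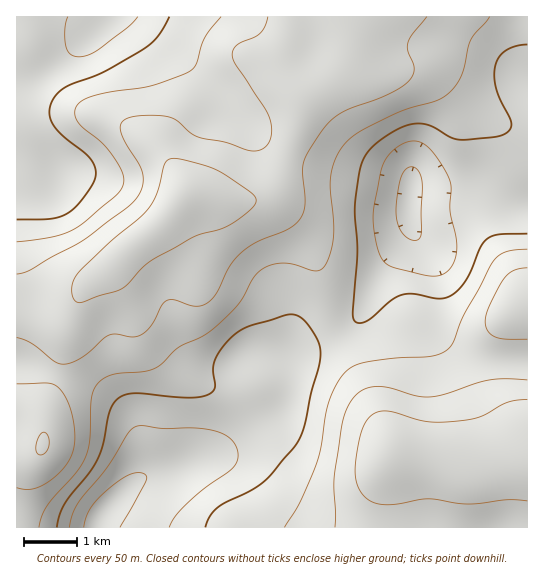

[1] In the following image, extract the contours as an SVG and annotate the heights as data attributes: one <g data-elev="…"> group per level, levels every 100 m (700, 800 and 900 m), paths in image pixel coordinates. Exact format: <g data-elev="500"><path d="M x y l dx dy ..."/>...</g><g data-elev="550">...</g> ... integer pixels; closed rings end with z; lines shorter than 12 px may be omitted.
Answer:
<g data-elev="700"><path d="M69 527l4-13 5-11 27-33 22-36 7-7 8-1 21 3 36-1 16 3 11 4 7 6 4 8 1 8-3 8-6 6-23 16-17 15-13 13-7 12"/><path d="M426 275l-31-7-9-5-8-12-4-24 0-21 9-43 5-8 7-6 8-6 8-2 11 2 9 7 15 21 5 15-1 24 7 31-2 17-4 9-6 6-8 3z"/><path d="M138 17l-10 10-30 23-9 5-10 2-9-3-4-7-1-16 3-14"/></g><g data-elev="800"><path d="M39 527l3-10 5-11 29-33 10-16 4-18 1-41 3-8 4-7 6-5 9-3 30-3 11-3 8-5 17-17 28-14 29-26 7-9 11-21 11-10 9-3 9-1 11 1 20 7 5-1 4-2 7-14 3-17 0-18-3-30 1-14 3-13 7-13 10-12 16-10 35-16 36-11 11-7 7-8 6-10 9-36 19-22"/><path d="M527 249l-21 3-7 3-5 5-30 55-11 28-7 8-16 5-35 2-32 5-12 4-8 7-8 13-7 16-7 46-6 18-16 36-15 24"/><path d="M221 17l-16 20-8 26-7 8-40 15-56 10-10 3-6 5-3 7 2 9 6 7 20 17 11 14 9 17 1 7-2 5-8 10-29 25-12 8-20 7-36 5"/></g><g data-elev="900"><path d="M38 454l5 0 6-7 0-9-4-6-4 2-4 8-1 7z"/><path d="M527 399l-20 3-30 16-24 4-26 0-36-10-8-1-6 1-8 6-7 11-4 18-3 23 2 13 4 10 8 7 10 4 16 0 32-5 40 5 40-4 20 1"/><path d="M77 302l6 0 39-13 7-6 14-16 11-8 40-22 28-8 15-8 17-15 2-5-1-4-25-19-16-9-32-10-8-1-5 1-5 7-8 29-8 14-10 10-31 26-32 32-2 6-1 8 1 7z"/></g>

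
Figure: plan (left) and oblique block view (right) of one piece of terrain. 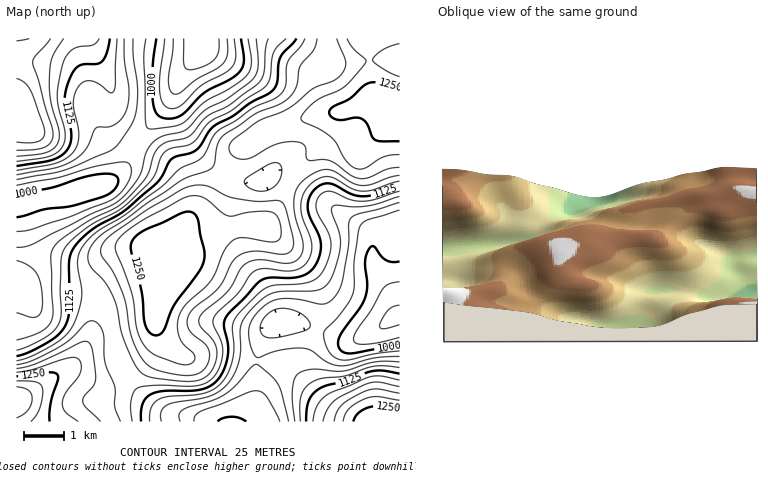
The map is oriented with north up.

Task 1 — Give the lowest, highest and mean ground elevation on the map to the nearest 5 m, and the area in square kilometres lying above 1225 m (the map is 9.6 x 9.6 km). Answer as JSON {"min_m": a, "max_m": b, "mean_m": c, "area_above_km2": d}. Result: {"min_m": 900, "max_m": 1325, "mean_m": 1130, "area_above_km2": 16.0}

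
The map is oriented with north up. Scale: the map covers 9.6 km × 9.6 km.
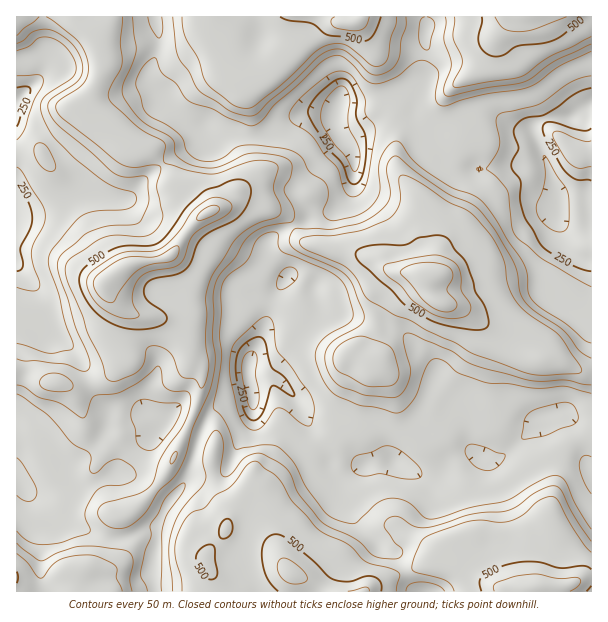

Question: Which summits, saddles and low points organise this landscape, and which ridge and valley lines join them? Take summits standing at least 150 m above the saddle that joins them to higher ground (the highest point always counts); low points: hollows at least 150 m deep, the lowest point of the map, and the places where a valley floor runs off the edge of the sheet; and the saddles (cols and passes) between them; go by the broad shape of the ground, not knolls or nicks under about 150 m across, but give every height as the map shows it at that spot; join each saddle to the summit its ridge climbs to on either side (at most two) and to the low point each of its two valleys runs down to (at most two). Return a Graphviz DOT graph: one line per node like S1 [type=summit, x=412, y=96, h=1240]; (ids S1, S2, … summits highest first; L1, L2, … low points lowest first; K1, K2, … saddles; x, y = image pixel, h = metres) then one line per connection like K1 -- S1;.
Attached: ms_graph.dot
graph terrain {
  S1 [type=summit, x=428, y=276, h=642];
  S2 [type=summit, x=120, y=270, h=632];
  S3 [type=summit, x=534, y=587, h=583];
  S4 [type=summit, x=353, y=23, h=579];
  S5 [type=summit, x=530, y=17, h=576];
  L1 [type=low, x=336, y=111, h=169];
  L2 [type=low, x=248, y=368, h=180];
  L3 [type=low, x=17, y=102, h=209];
  K1 [type=saddle, x=162, y=165, h=452];
  K2 [type=saddle, x=24, y=375, h=418];
  K3 [type=saddle, x=293, y=225, h=395];
  K4 [type=saddle, x=158, y=48, h=354];
  K5 [type=saddle, x=426, y=56, h=353];
  K6 [type=saddle, x=396, y=99, h=326];
  K7 [type=saddle, x=437, y=149, h=324];
  K8 [type=saddle, x=324, y=446, h=319];
  K1 -- S2;
  K1 -- L1;
  K1 -- L3;
  K2 -- S2;
  K2 -- L2;
  K2 -- L3;
  K3 -- S1;
  K3 -- S2;
  K3 -- L1;
  K3 -- L2;
  K4 -- S2;
  K4 -- S4;
  K4 -- L1;
  K5 -- S5;
  K5 -- S4;
  K5 -- L1;
  K6 -- S1;
  K6 -- S4;
  K6 -- L1;
  K7 -- S1;
  K7 -- S5;
  K7 -- L1;
  K8 -- S1;
  K8 -- S3;
  K8 -- L2;
}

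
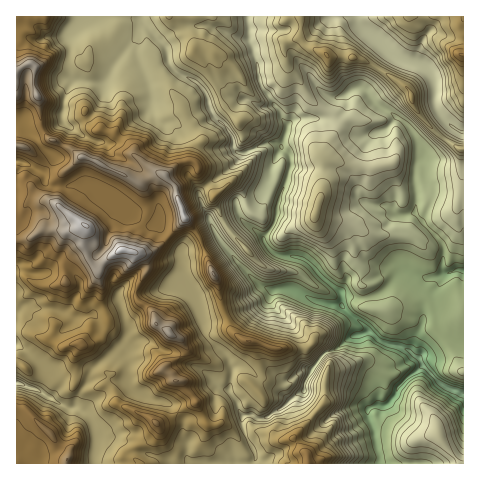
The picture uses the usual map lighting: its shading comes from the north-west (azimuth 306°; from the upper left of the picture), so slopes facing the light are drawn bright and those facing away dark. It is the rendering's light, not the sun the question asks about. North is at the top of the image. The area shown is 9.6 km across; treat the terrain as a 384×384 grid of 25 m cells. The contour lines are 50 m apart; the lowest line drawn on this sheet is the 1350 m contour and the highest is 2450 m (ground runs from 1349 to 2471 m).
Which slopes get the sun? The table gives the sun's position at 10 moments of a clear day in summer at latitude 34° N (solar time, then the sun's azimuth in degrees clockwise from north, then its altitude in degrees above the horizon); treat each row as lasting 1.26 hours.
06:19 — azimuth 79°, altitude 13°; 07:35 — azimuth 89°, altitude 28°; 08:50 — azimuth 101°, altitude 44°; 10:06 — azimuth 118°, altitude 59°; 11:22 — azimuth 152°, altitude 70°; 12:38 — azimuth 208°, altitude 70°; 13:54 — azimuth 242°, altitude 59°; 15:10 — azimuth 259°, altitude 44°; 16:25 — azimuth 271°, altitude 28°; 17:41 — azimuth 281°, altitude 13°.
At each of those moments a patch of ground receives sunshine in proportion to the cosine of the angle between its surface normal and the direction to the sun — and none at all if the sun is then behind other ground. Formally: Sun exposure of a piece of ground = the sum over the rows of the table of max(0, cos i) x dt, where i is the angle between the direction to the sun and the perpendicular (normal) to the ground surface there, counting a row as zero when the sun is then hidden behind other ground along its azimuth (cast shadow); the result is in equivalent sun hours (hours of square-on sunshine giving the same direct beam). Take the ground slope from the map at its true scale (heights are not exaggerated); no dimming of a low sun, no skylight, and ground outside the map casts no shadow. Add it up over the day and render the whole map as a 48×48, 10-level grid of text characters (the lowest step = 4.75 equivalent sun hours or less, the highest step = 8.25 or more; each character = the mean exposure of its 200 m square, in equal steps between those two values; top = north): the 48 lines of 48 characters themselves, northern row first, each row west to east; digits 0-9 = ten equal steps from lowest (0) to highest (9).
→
999878899999999899999998888889988888998889999989
998778888999999999887798888888876776889888988889
887678889999998999888667888888975565478888888778
755547899999999888899866678899886566237898888765
433567789999999888999997668897877888742578887778
797577788999999878899998566898677876456103688778
886577889889999977789999655899777776755740147779
884466678878999998667999845899977777777677446678
776254456777899998875899874699987887678777755578
788675666567789999985788667679998777767775755678
988565686567888999985688865679999998865566454677
988566786667667999986258998776778899997765654578
888202488886433789887625988775778889998774665437
337761136887666457788864766776788888888885576650
777888510467764443236765546766788888777787578767
689876876347885435754665268766789998888887577878
668978887777788667787762678765678999999997777889
887899998878889974668746778864778889999998888889
897678999988888885545664788754778888899998888889
898634899999998875211645688655778888889999888889
999884368999988776110556687545778888888899898889
988889623899888876411055477435788888777888898999
988888985577888876420043456436789898998888778999
878989998733567884560015235377678999999999987899
988888899654335656662013523466656899999999998799
889989898678987576654000341357767899999999999899
999988988878877777645001044002367899989999999898
889877889766476666655401124667646788998899999887
888778778665476677665741255567774678898999998888
888888787765677777787776456667877666899889999999
999999999866751224788876556322578875688888999999
998899999867775454678886644352001345689999999999
899888988966867754467884332336400036678999999999
888898788976776875457685211344765347766999999999
898886578878887677555777521002688656435678999999
798888988878887778766776677555785422344446789999
789988888888887548777778888778751003478765568888
879999999888864576688989999998510567898887657878
689999999988876885248898889898503887898887324678
257998988987887778867888988998327877898873363455
014799999976888878845777998786336657889853653236
524379998786346788876667899763236756877755773335
973457889988753368887776777415458635776556788545
996556679998888678898885442254477455667765788765
999754568888888888889998588865786766677766789876
999974667888889888889999788888646666777768999976
999998677767999999999999889887756534676768988886
999888677779978999999999988878887766787778889888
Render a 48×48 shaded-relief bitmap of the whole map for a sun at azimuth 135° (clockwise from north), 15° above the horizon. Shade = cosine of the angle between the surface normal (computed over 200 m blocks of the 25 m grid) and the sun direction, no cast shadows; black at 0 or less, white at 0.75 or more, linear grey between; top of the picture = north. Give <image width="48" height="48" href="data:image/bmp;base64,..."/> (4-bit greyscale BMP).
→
<image width="48" height="48" href="data:image/bmp;base64,Qk32BAAAAAAAAHYAAAAoAAAAMAAAADAAAAABAAQAAAAAAIAEAAATCwAAEwsAABAAAAAAAAAAAAAAABEREQAiIiIAMzMzAERERABVVVUAZmZmAHd3dwCIiIgAmZmZAKqqqgC7u7sAzMzMAN3d3QDu7u4A////AFZTFttiE0V5h3iHdmVUESNXu7p0V5mGQFVVM8xjEkZ5l2aIdmVFMRNWmpljJIl3dVVWUXuEMTR6uGWJiFUzNEJHiYhiAEZnh1VVYid1RENZuXZ6qEEAAEc2uYdiAAJHmUU0VBVmVVQ1iWZWl1IQAAeminVCAAA1iUQhRTRFZCIRNXl0aIamAACuuYZCAAEkWDEiRmVCRCETQ0mVV2etogAM/al2AAEiNQFER4ZTMzRXh3Z2VVV6zEAGzrmKUAEiWARWVHZFVUVleZh2ZEV4nLAHzbl4sgJXeHiFVWdEVjAlZWiXZDV5q9EFvMl2miBEVoZmVYl0RTAASJiIdUaKvf0AaKl2Z3MyIUVmd5y4VUEAF8uHZ4iazO/QATVURWUyIjVlRGq7hkMkZ6l2ZnhkZ3v/cAA1ZnZERTRFMBR5p1VEephURDMQAAKv+TFGmoZVVUMzUxJWmEE1aHdBIxAAAAAXu4ZWmYVVVUMzRURGd0ADNocyREIAAAAAWIZmeIZEVURFVmZnZDEAJGYjeHYgAAABM0ZVZ3ZURFZmiXibgiUQA1Qlq5dQACRmUzVDRmZUREZmeoet1BqUNFQ3u6eHRWZ4g0d1RVVURDRCN4Sd6zr7dVI5qIq8yXdmdUeHVVVUMlRTFFNcy8n/pjAHdneKuXZVh1d3ZWZ3ZWZmVFQ3yc3vtyAEZ2ZkM0VFd3iYdmeIiYl2ZVVQR2nP5yE1dVhVd2ZniHmql2eIaGmmZ2eSABJL/UZnZFZlrKiJmHiamHd3ZiN3VmiXABIzv7p4REeAOYiqmHd3d2ZmVjEkM0V3QjRUGvyWZXi0ATaql2ZlRFVFZkMjMyJFVVVkAsznd2epAAKallVmVUQzVkQyMzNFVVZkFXrdyGV5EAB7qGZ3aGUxNSMgE0RVVmiFJ6pd/oZpMABKuoiZeHUxEyQyNVVWZmiYV91D7+poYAAnqoiamHVCEjNDWIZ3ZmVmiL60Kv2GgAAliYeJqoUyEjRTFallVEMiSYrKQH2lcgA2d3ZorJUxEkZmMEZDITMgAEWIcge3QgFGZlMze6ZCI4h4UQEAADUxAAN5iIWIQgFFZUMROKZUIFREQQEzIANTIAJ6mL7KUQEkZmUxNoZUMRJUEAFGVAFFMzM2d4ztkQAjZ3hzJWRWREOJUiISJlI0RFVURHq8pBI0VneHVVVlV2WtoiQgBHZERWdVU0aIp1VURFVWZGhmVZatswNRAmdURWhUVVd3iGZlQ0VVQ5qEM4aZlAJTElZURFZkZ3iHeXd5dUVUQ3uBEniZdTNVM1VURFVVd6hlaIeL23ZUMkhxAHnvplZ2RFVVVmZmd5hTaIdr7slTISVRACW/11Z3VFVVRXdneIhCWJdJ3clzISVCEgA62EVnZVVVQlZmd4YyWIZGh4dDRWZBESAkd0RmZlVVQSVVVnYiRmQiMjNFV4ZBAGd4dUNFZmVVUyNEZ2QRFGQQIzVVVpgyAFetx1REVmVVZUVWeYUhIldCNGZlVopiI2ad6mVERmVEd2ZoqnQhRXlkNWVVVniFMw=="/>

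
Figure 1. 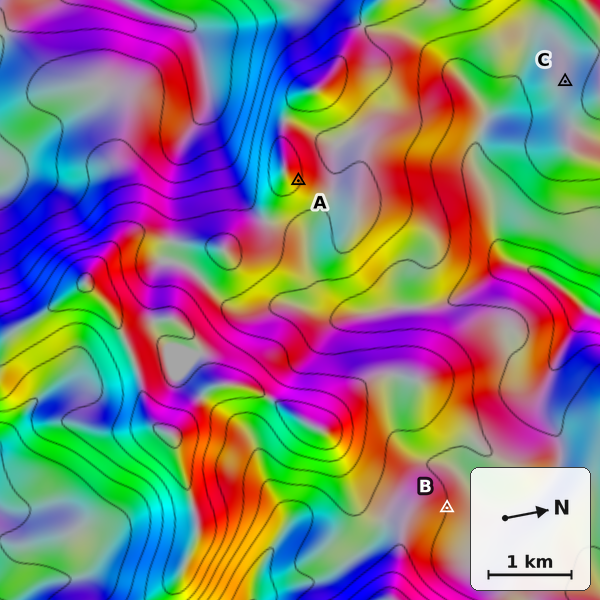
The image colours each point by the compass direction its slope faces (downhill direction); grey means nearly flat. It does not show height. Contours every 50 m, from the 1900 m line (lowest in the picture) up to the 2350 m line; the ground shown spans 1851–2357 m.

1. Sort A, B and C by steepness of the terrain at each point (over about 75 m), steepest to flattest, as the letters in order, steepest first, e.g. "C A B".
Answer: A B C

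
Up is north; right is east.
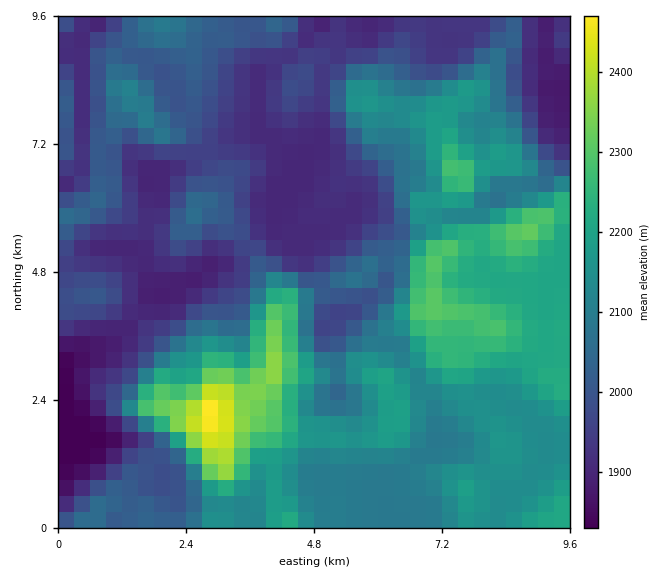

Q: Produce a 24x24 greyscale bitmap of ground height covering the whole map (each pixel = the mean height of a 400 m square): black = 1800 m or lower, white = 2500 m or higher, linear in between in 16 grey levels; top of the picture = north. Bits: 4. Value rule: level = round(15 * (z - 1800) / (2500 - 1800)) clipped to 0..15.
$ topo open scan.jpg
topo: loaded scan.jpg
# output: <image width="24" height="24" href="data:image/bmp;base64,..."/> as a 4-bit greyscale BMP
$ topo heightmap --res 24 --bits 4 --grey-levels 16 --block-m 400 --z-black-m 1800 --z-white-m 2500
<image width="24" height="24" href="data:image/bmp;base64,Qk2WAQAAAAAAAHYAAAAoAAAAGAAAABgAAAABAAQAAAAAACABAAATCwAAEwsAABAAAAAAAAAAAAAAABEREQAiIiIAMzMzAERERABVVVUAZmZmAHd3dwCIiIgAmZmZAKqqqgC7u7sAzMzMAN3d3QDu7u4A////AEZVVWh3l2ZmZnh4iSRVRGh3h2ZmZoh3iBI0RHyoh2ZmZ4h3eBETRa25h3d3dmeIdxETat7LqIiIhmeIdxE3vN7LqGZ4h3h3eBI2qr3MqGZ5d4h4iRIjeJuruXeIeJmImREiRnh6t0VmeqqpmTIiM1VatzRXmqqqmURCIjRIp0RGm6qZmURCIiM2dVVUi5mZmTMiIyI0MzRVi6mamUMiNENDIiNEaamrqVVDJFVCIiIzZ3eKukVTI1VCIiIkeJdmeSRTI0RDIiM1Z6l3ZUNDMzMzIiNVaKiIU0NUZUMyIiRmeId2MkNWZEMyMzaHeIdlIkNnVFQyNDaHZ4hkIjNVRFQyNDRVREZkIiNVVVRDMzM0QzNUIzI1ZlVEUyMjMzNEIw=="/>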